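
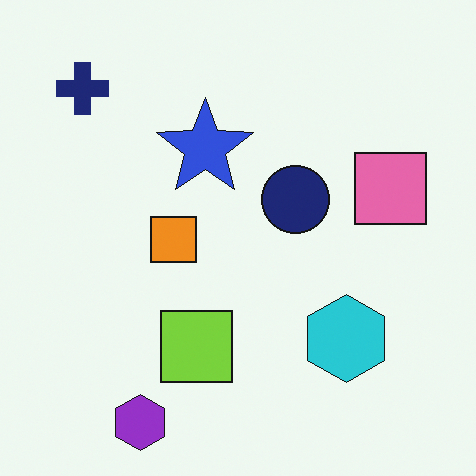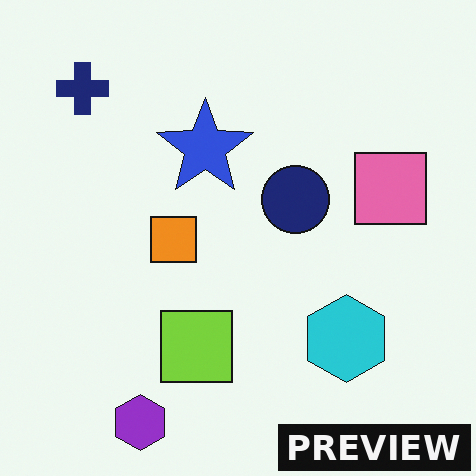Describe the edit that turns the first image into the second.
Watermarked with the text "PREVIEW" in the lower-right corner.

A dark label reading "PREVIEW" appears in the lower-right corner.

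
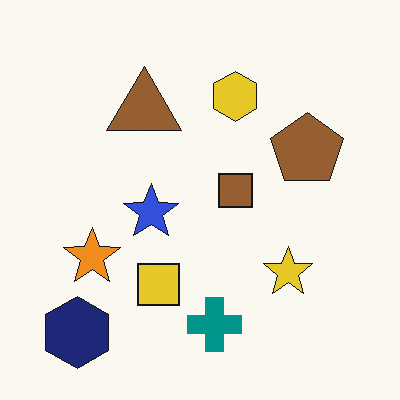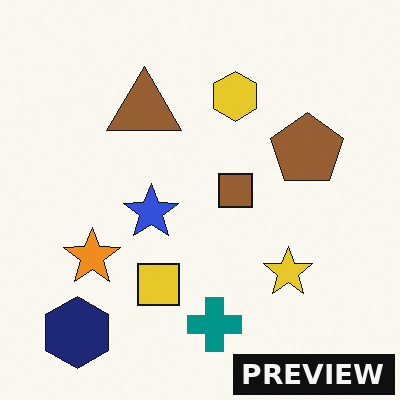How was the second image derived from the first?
The transformation is: watermarked with the text "PREVIEW" in the lower-right corner.

A dark label reading "PREVIEW" appears in the lower-right corner.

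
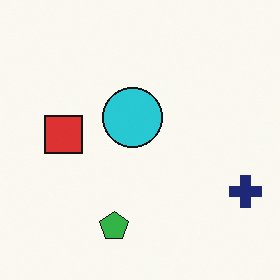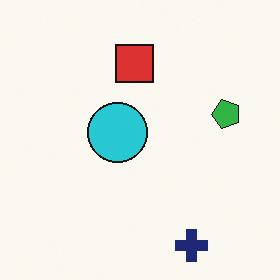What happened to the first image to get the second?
The transformation is: transposed (reflected across the top-left ↔ bottom-right diagonal).

Shapes have swapped their row and column positions — what was in the top-right is now in the bottom-left — a diagonal reflection.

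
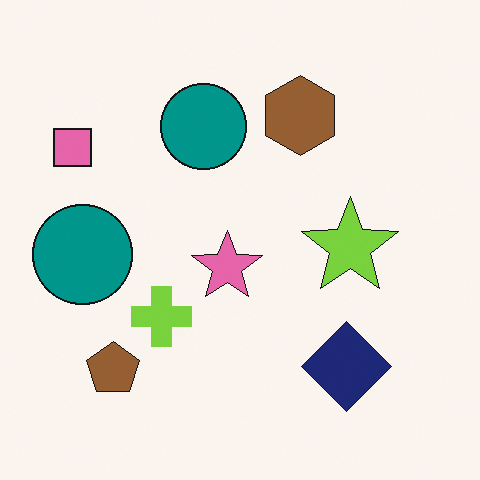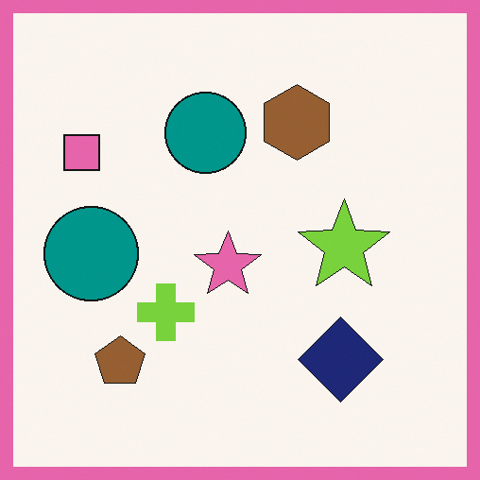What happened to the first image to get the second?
It was framed with a pink border.

A solid pink frame runs around the edge of the second image, with the content slightly shrunk inside it.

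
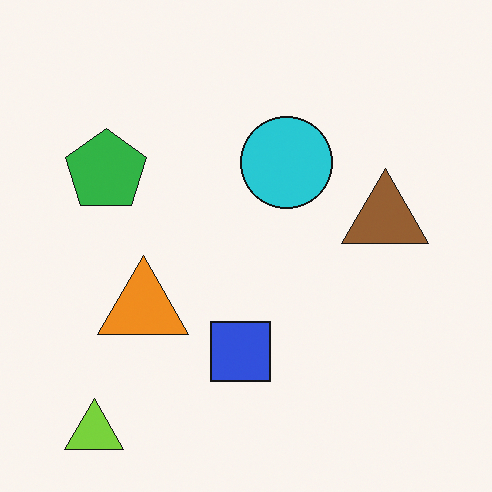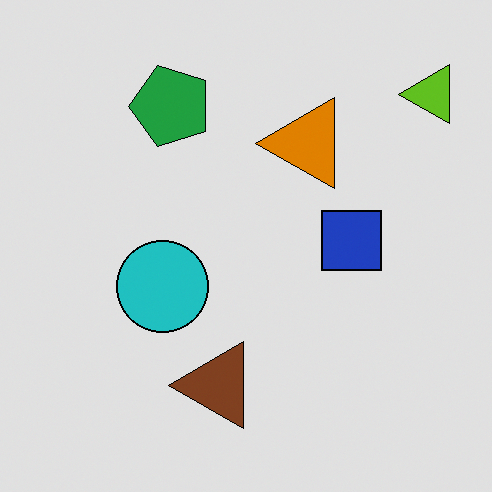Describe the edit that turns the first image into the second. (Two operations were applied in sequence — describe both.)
This is the original image posterized to a reduced palette, then transposed (reflected across the top-left ↔ bottom-right diagonal).

Each flat color has snapped to a coarser quantized level — most visibly, the near-white background has dropped to a flat grey. Shapes have swapped their row and column positions — what was in the top-right is now in the bottom-left — a diagonal reflection.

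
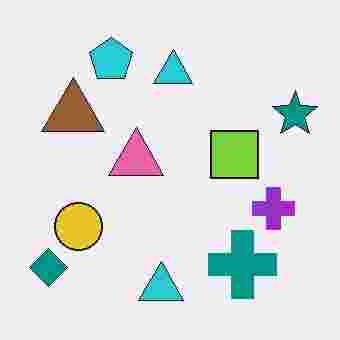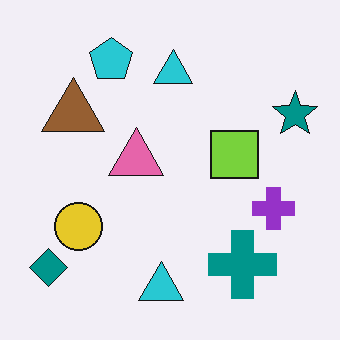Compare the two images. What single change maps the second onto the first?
Heavily JPEG-compressed with obvious blocking artifacts.

Blocky 8×8 compression artifacts appear around shape edges and the flat background shows ringing — characteristic JPEG degradation.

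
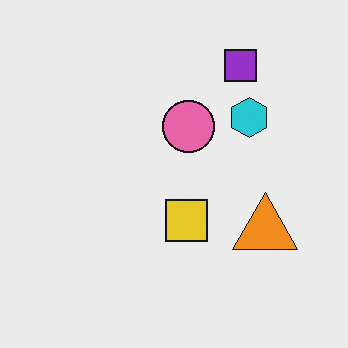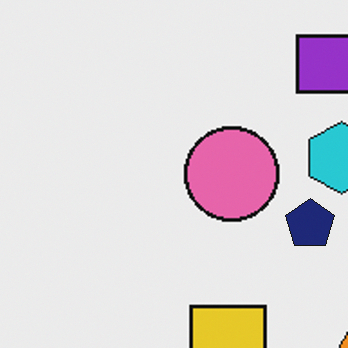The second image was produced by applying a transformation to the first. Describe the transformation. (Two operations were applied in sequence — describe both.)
The second image is the first cropped tightly and scaled back up, then overlaid with an additional navy pentagon.

The visible shapes are larger and the field of view is narrower; shapes near the original edges may be partly or wholly outside the frame — a crop-and-rescale. A navy pentagon appears in the second image that is absent from the first.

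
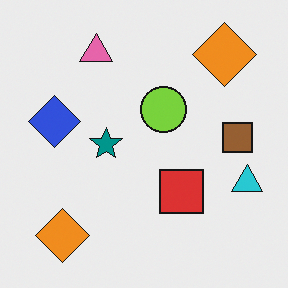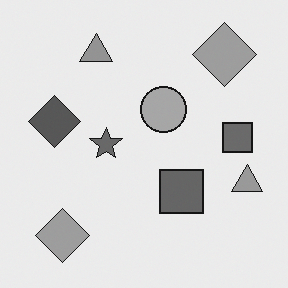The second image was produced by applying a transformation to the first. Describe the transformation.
This is the original image converted to grayscale.

All color is removed — every shape is now a shade of grey.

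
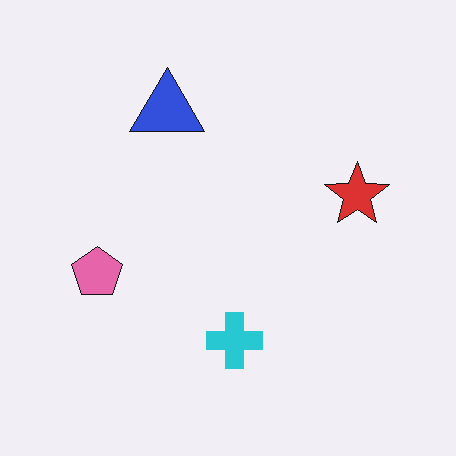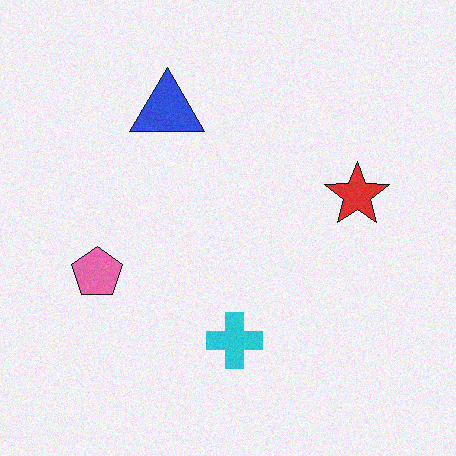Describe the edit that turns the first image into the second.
The second image is the first degraded with a light layer of grain.

Random speckle covers the whole image, including the flat background.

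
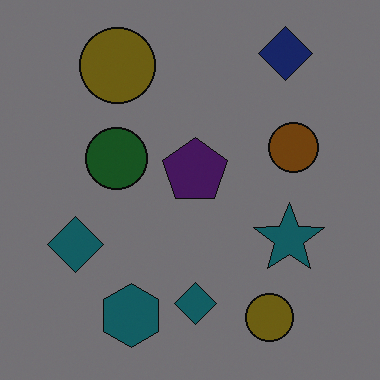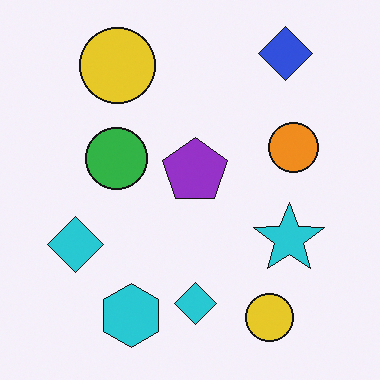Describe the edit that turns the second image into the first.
The transformation is: darkened a lot.

Every pixel — background and shapes alike — is uniformly darkened.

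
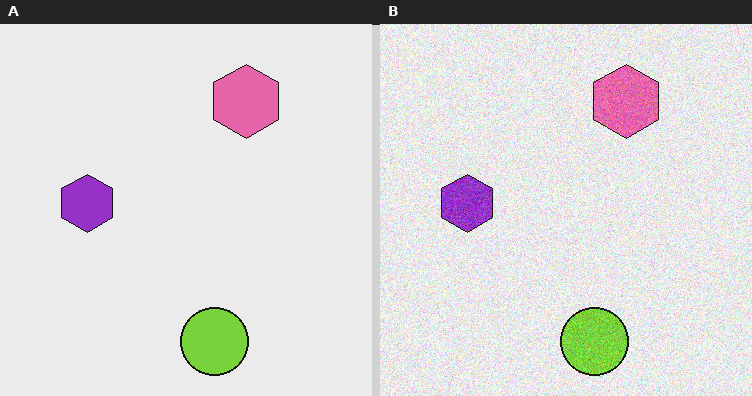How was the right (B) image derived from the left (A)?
The image was degraded with visible gaussian noise.

Random speckle covers the whole image, including the flat background.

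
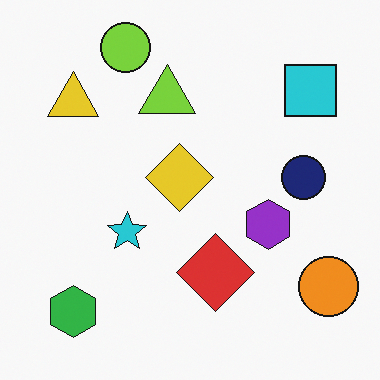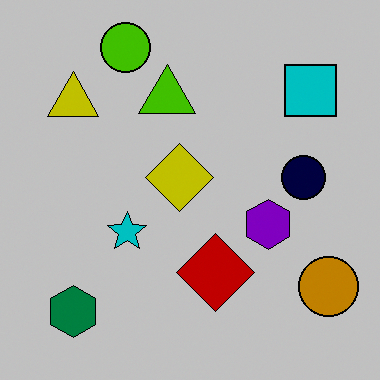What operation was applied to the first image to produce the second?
The second image is the first heavily posterized to just a handful of flat colors.

Each flat color has snapped to a coarser quantized level — most visibly, the near-white background has dropped to a flat grey.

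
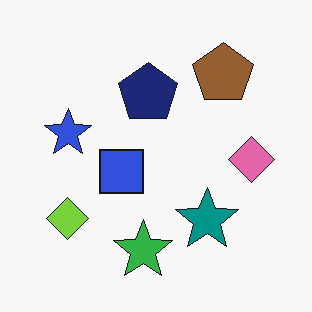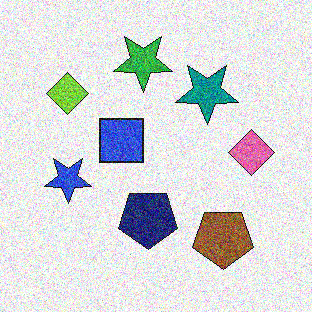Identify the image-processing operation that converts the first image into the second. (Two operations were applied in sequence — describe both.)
This is the original image degraded with strong gaussian noise, then flipped vertically (top ↔ bottom).

Random speckle covers the whole image, including the flat background. The green star is in the bottom of the first image and the top of the second — shapes on opposite sides of the horizontal midline have swapped in a mirror flip.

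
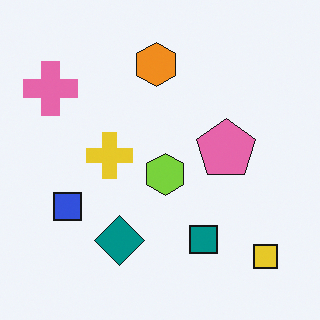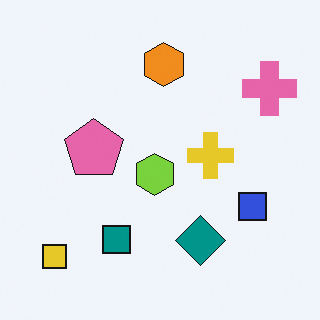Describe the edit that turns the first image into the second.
The transformation is: flipped horizontally (left ↔ right).

The pink cross is in the top-left of the first image and the top-right of the second — shapes on opposite sides of the vertical midline have swapped in a mirror flip.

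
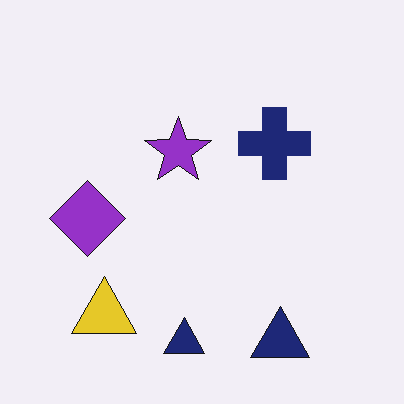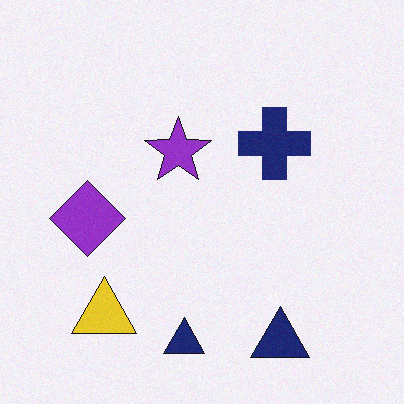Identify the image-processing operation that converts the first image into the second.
The second image is the first degraded with a light layer of grain.

Random speckle covers the whole image, including the flat background.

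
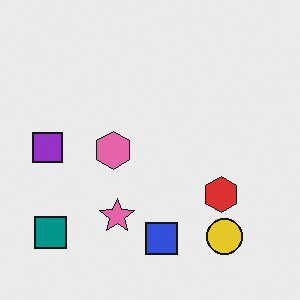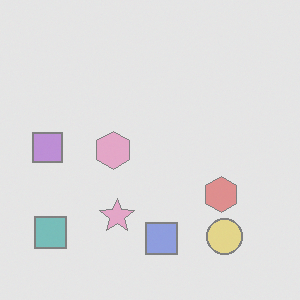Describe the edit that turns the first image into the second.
The second image is the first washed out (contrast reduced).

Tones are pushed toward mid-grey across the whole image — a global contrast change.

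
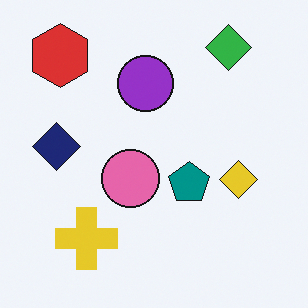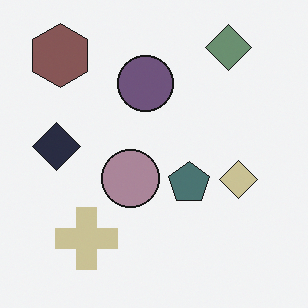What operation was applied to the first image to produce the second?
The transformation is: heavily desaturated.

All colors are more muted and greyish — a global saturation change.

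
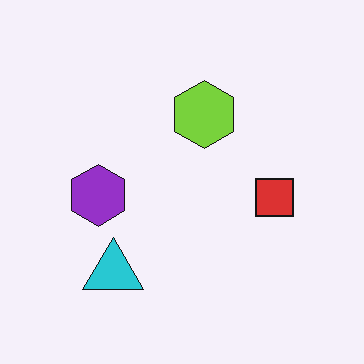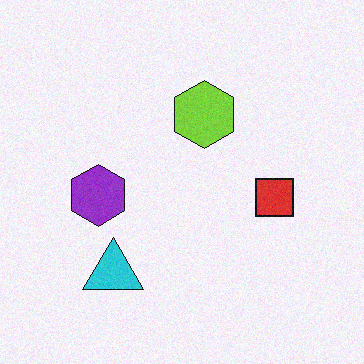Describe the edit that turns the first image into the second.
The image was degraded with light additive noise.

Random speckle covers the whole image, including the flat background.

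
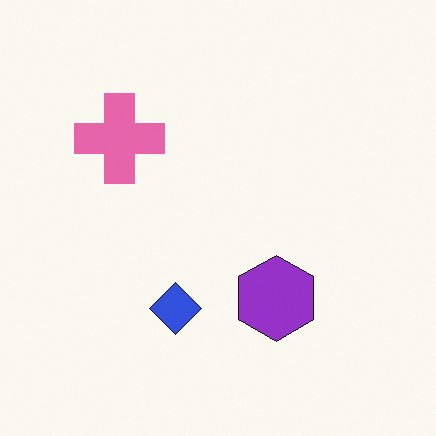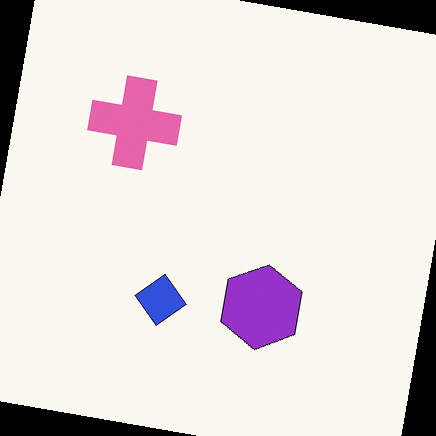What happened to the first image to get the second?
Rotated clockwise by a small amount.

Every shape is tilted by the same angle and the image corners show triangular fill wedges — a whole-image rotation by a non-right angle.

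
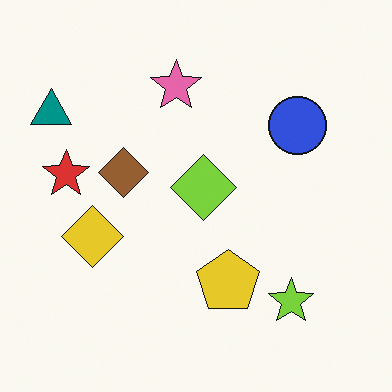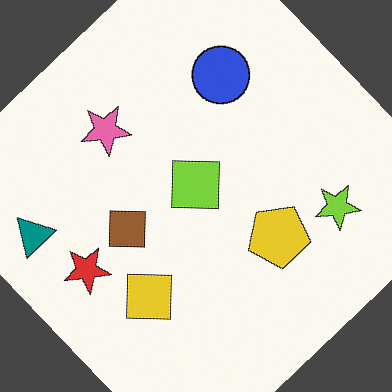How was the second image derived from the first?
It was rotated counter-clockwise by a large amount — several tens of degrees.

Every shape is tilted by the same angle and the image corners show triangular fill wedges — a whole-image rotation by a non-right angle.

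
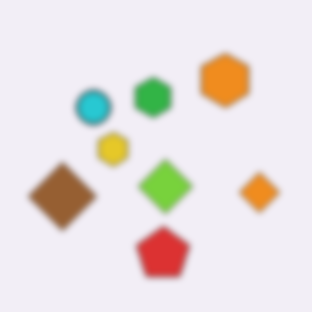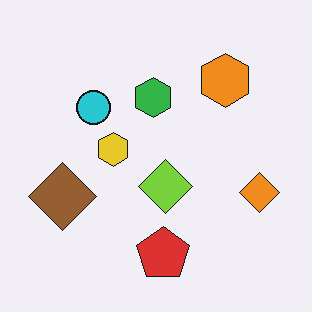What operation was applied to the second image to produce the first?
It was moderately blurred.

Shape edges and outlines are uniformly softened across the whole image.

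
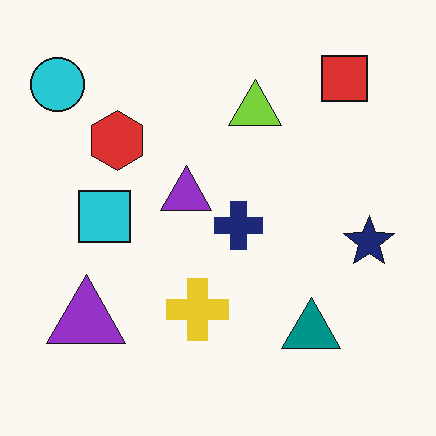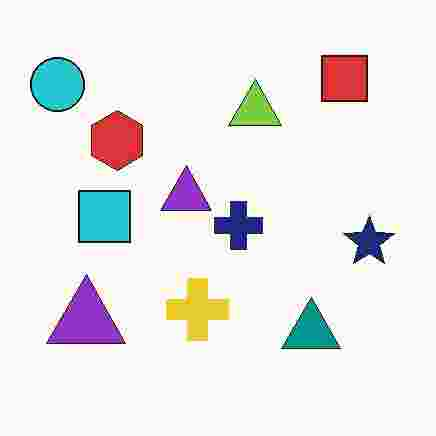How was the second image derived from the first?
The second image is the first degraded with heavy JPEG compression.

Blocky 8×8 compression artifacts appear around shape edges and the flat background shows ringing — characteristic JPEG degradation.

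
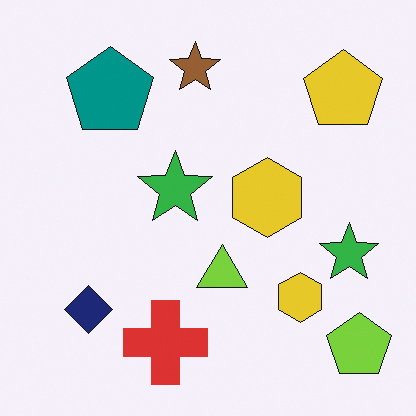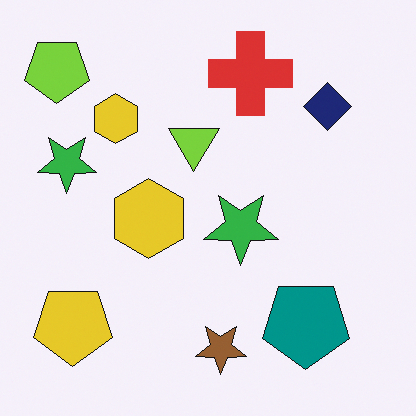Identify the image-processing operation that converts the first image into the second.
This is the original image rotated 180°.

The lime pentagon sits in the bottom-right of the first image and the top-left of the second — consistent with a whole-image 180° rotation.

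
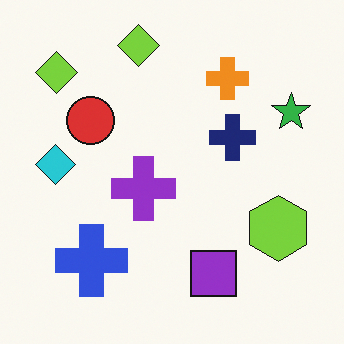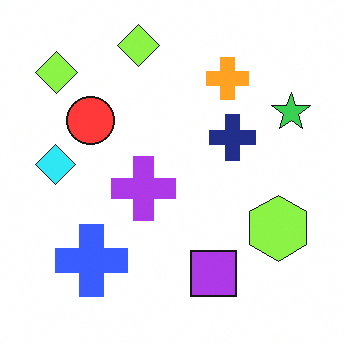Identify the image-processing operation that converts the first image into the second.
Slightly brightened.

Every pixel — background and shapes alike — is uniformly brightened.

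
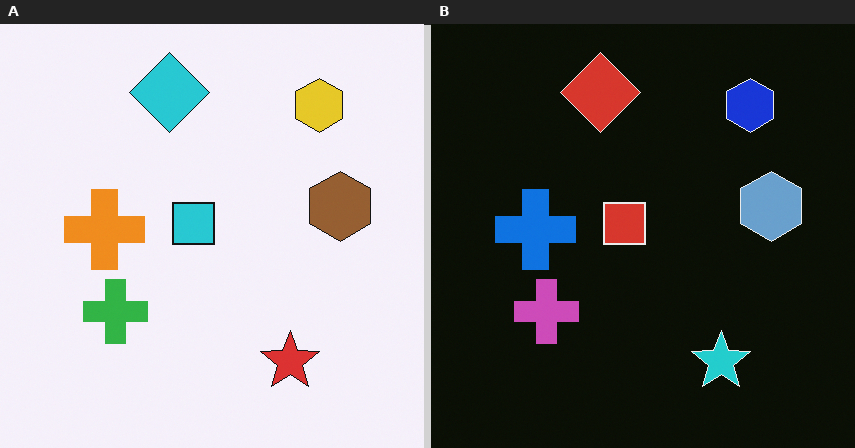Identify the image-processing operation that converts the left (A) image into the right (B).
It was color-inverted (negative).

The light background has become dark and every shape's color is its complement — a photographic negative.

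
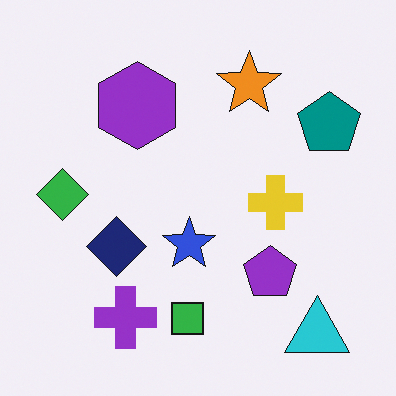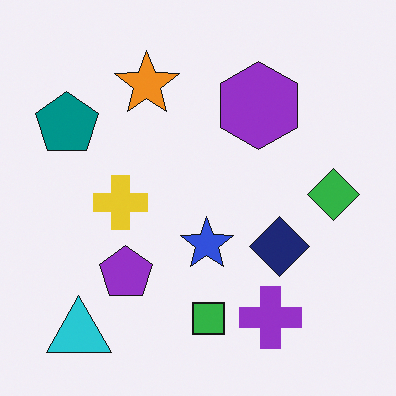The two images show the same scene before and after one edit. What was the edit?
The transformation is: flipped horizontally (left ↔ right).

The green diamond is in the left of the first image and the right of the second — shapes on opposite sides of the vertical midline have swapped in a mirror flip.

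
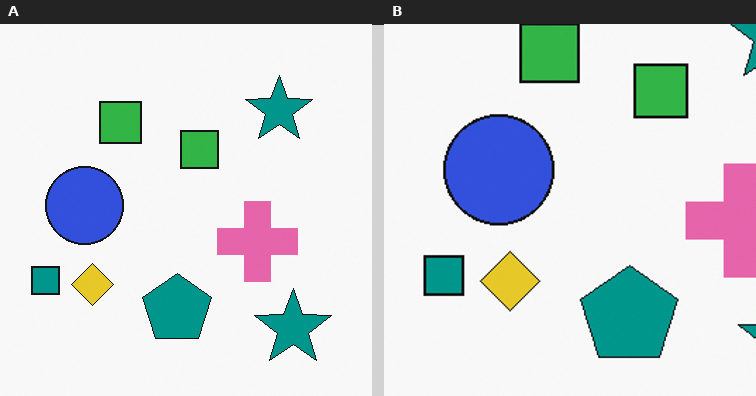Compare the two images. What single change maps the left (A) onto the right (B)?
Cropped to a modestly smaller region and rescaled.

The visible shapes are larger and the field of view is narrower; shapes near the original edges may be partly or wholly outside the frame — a crop-and-rescale.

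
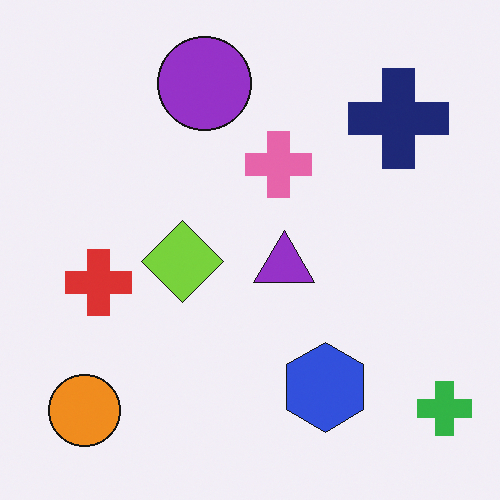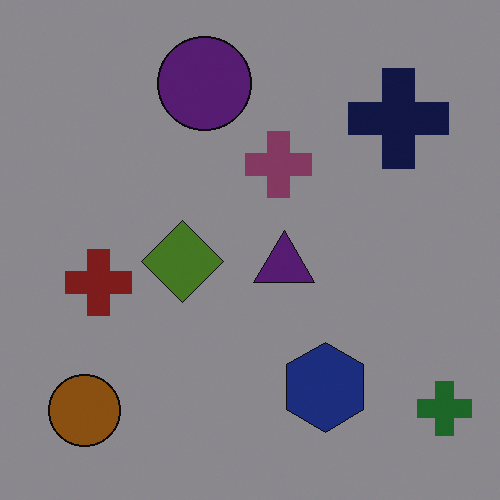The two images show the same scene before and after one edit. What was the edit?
This is the original image substantially darkened.

Every pixel — background and shapes alike — is uniformly darkened.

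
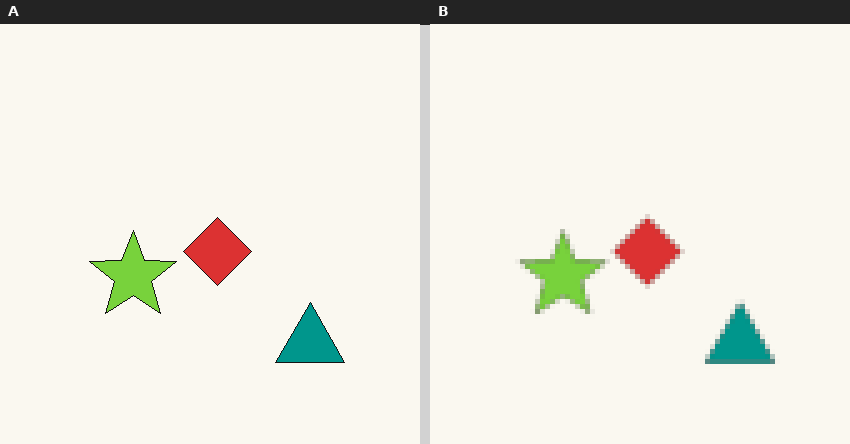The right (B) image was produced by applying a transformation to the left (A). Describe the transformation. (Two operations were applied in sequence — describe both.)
This is the original image given a subtle gaussian blur, then mildly pixelated.

Shape edges and outlines are uniformly softened across the whole image. Shapes are reduced to large square blocks; fine edges and outlines are lost — a downscale-then-upscale (mosaic) effect.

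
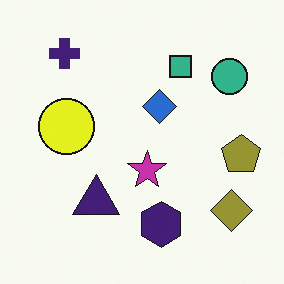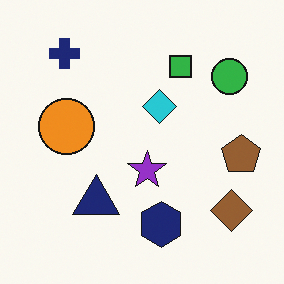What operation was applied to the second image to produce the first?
This is the original image hue-shifted by a small amount.

Every shape's color has rotated by the same amount around the hue wheel — a uniform hue shift.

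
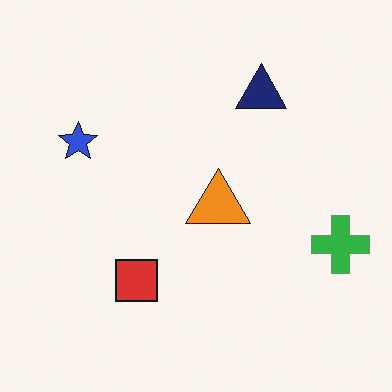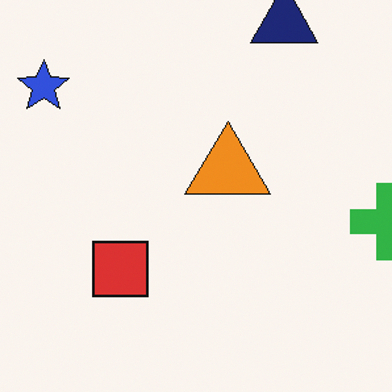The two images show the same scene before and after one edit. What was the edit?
The image was cropped slightly and scaled back up.

The visible shapes are larger and the field of view is narrower; shapes near the original edges may be partly or wholly outside the frame — a crop-and-rescale.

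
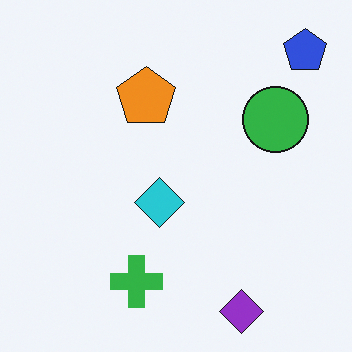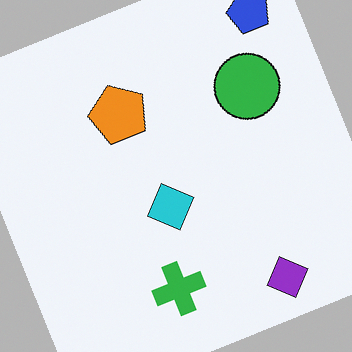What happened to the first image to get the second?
It was rotated counter-clockwise by a moderate amount.

Every shape is tilted by the same angle and the image corners show triangular fill wedges — a whole-image rotation by a non-right angle.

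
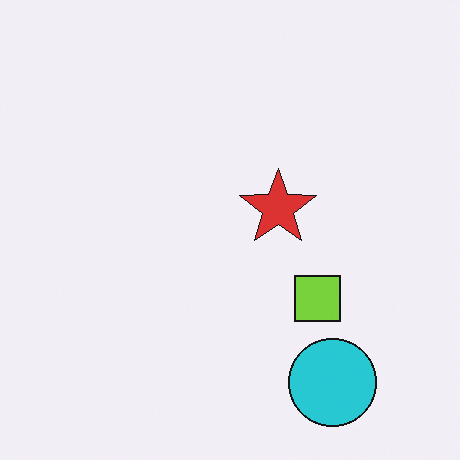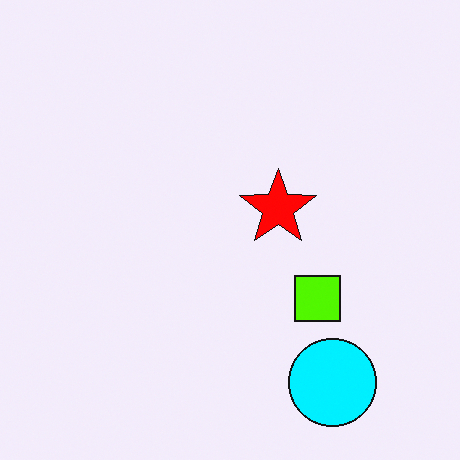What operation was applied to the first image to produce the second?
This is the original image heavily oversaturated.

All colors are more vivid — a global saturation change.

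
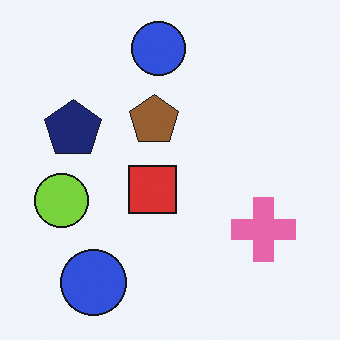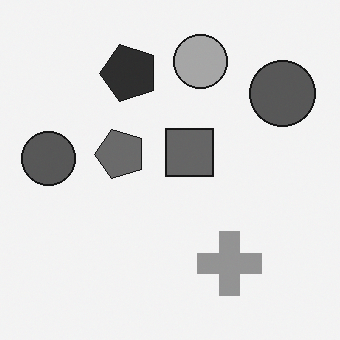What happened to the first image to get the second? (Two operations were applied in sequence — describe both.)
The transformation is: transposed (reflected across the top-left ↔ bottom-right diagonal), then converted to grayscale.

Shapes have swapped their row and column positions — what was in the top-right is now in the bottom-left — a diagonal reflection. All color is removed — every shape is now a shade of grey.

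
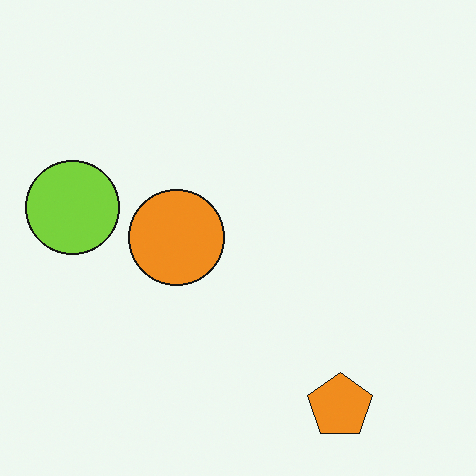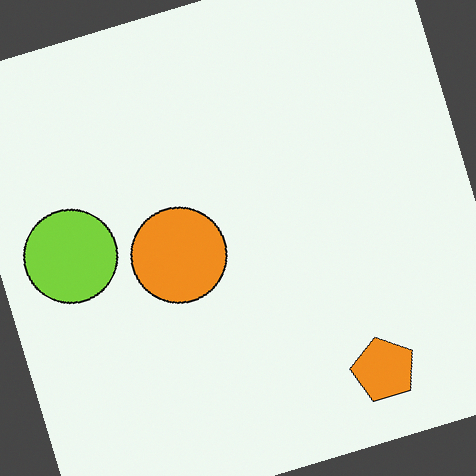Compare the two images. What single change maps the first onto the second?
The transformation is: rotated counter-clockwise by a moderate amount.

Every shape is tilted by the same angle and the image corners show triangular fill wedges — a whole-image rotation by a non-right angle.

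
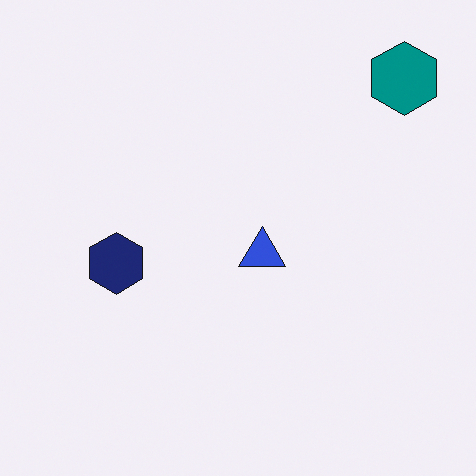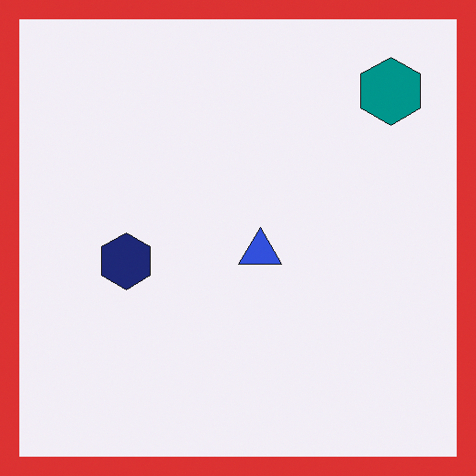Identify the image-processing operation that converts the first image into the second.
This is the original image framed with a red border.

A solid red frame runs around the edge of the second image, with the content slightly shrunk inside it.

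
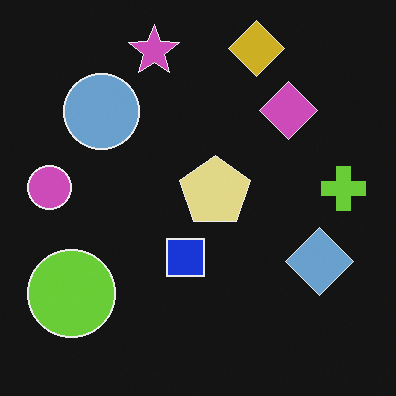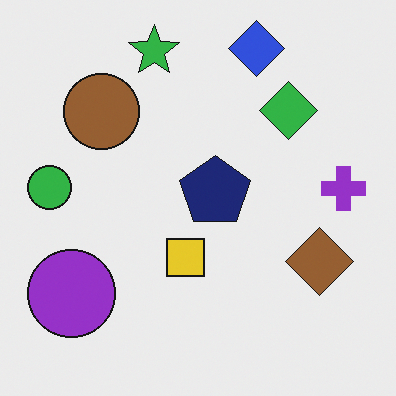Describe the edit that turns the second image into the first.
The first image is the second color-inverted (negative).

The light background has become dark and every shape's color is its complement — a photographic negative.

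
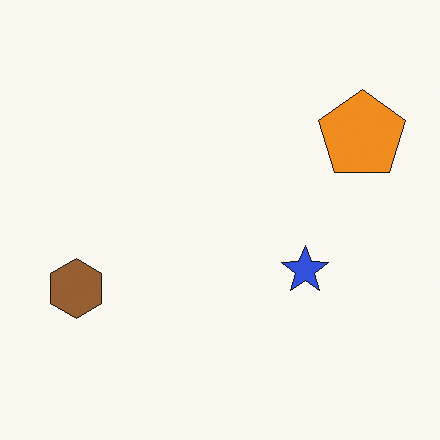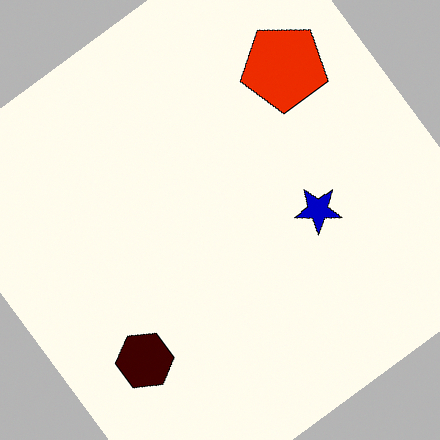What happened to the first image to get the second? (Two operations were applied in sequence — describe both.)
The second image is the first boosted in contrast, then rotated counter-clockwise by a large amount — several tens of degrees.

Tones are pushed away from mid-grey across the whole image — a global contrast change. Every shape is tilted by the same angle and the image corners show triangular fill wedges — a whole-image rotation by a non-right angle.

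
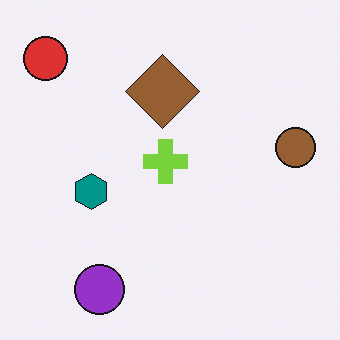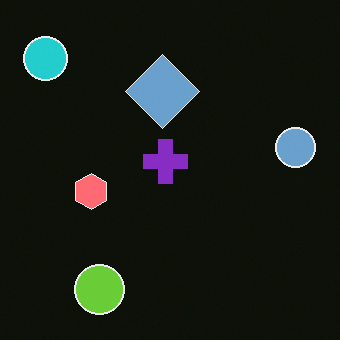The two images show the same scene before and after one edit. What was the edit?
The image was color-inverted (negative).

The light background has become dark and every shape's color is its complement — a photographic negative.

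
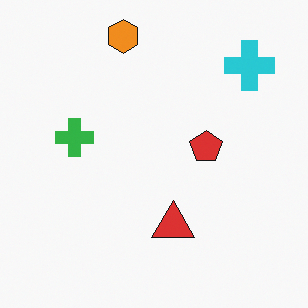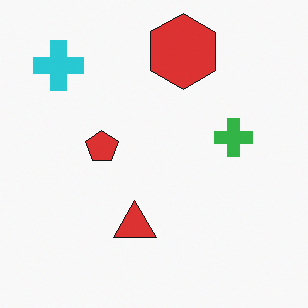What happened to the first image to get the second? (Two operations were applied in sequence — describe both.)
This is the original image flipped horizontally (left ↔ right), then overlaid with an additional red hexagon.

The cyan cross is in the top-right of the first image and the top-left of the second — shapes on opposite sides of the vertical midline have swapped in a mirror flip. A red hexagon appears in the second image that is absent from the first.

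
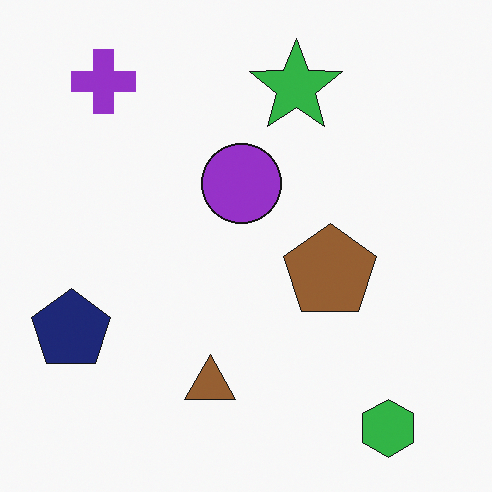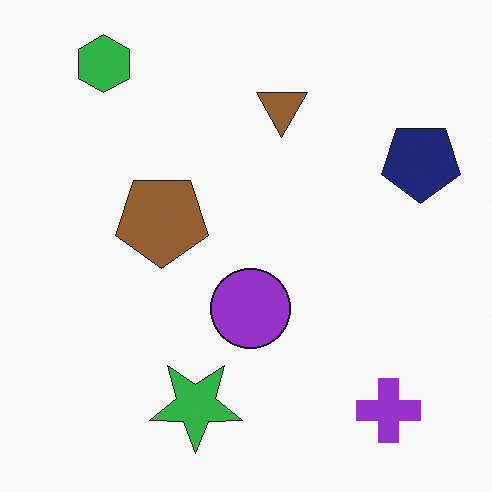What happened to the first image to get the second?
It was rotated 180°.

The green hexagon sits in the bottom-right of the first image and the top-left of the second — consistent with a whole-image 180° rotation.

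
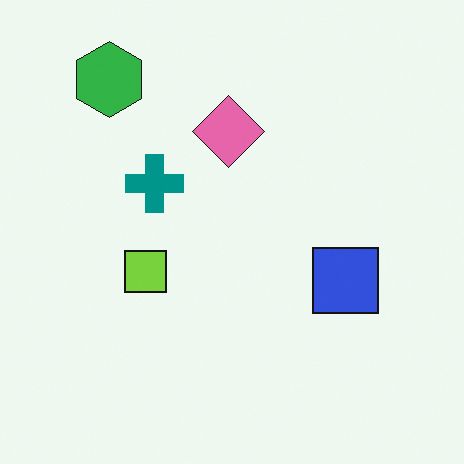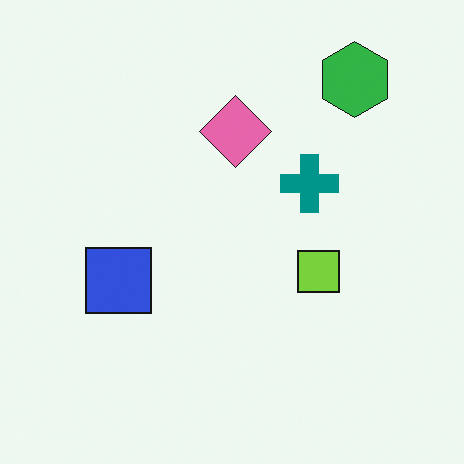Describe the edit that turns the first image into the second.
The second image is the first flipped horizontally (left ↔ right).

The green hexagon is in the top-left of the first image and the top-right of the second — shapes on opposite sides of the vertical midline have swapped in a mirror flip.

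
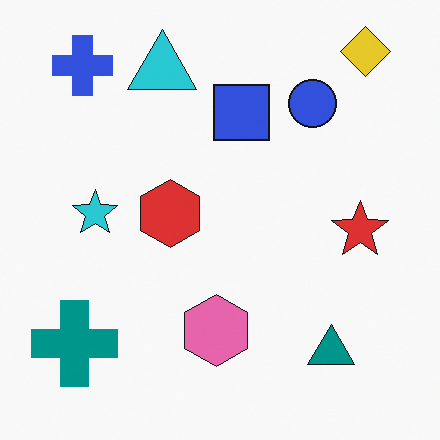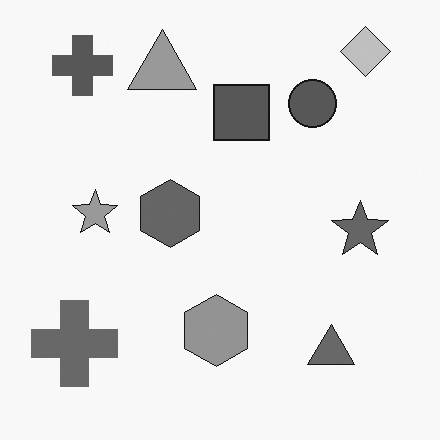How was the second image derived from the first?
Converted to grayscale.

All color is removed — every shape is now a shade of grey.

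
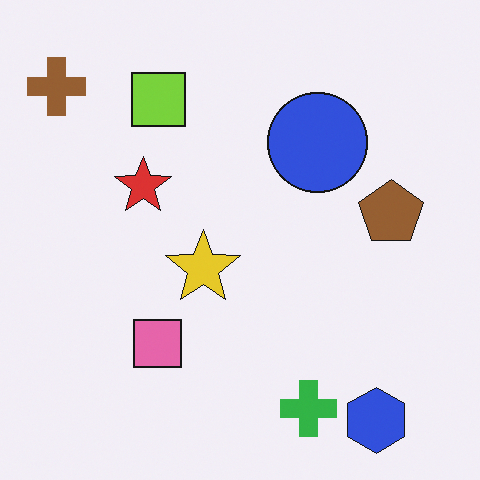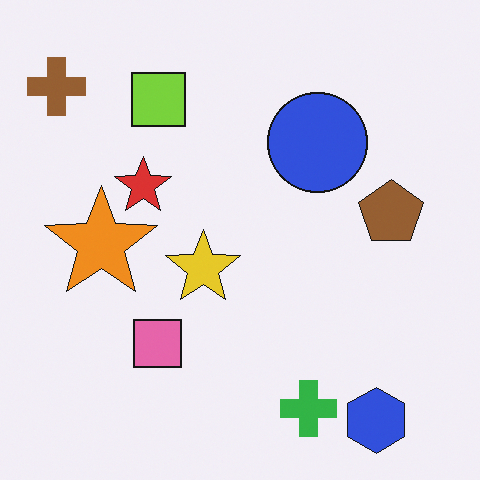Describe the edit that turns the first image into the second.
The image was overlaid with an additional orange star.

An orange star appears in the second image that is absent from the first.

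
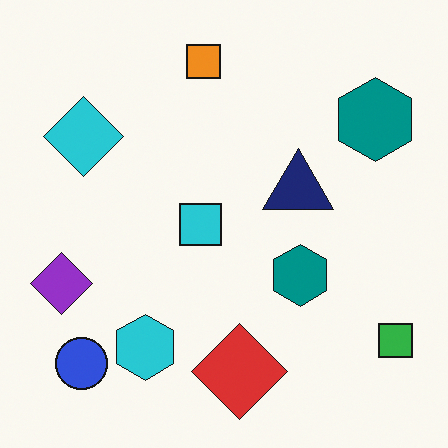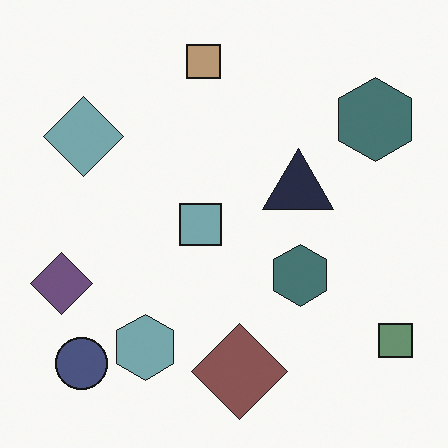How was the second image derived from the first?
Heavily desaturated.

All colors are more muted and greyish — a global saturation change.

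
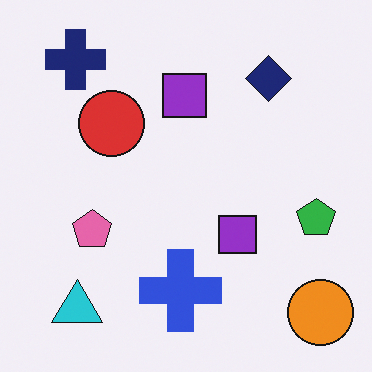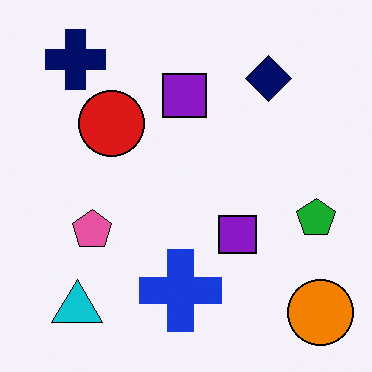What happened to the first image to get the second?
Given slightly increased contrast.

Tones are pushed away from mid-grey across the whole image — a global contrast change.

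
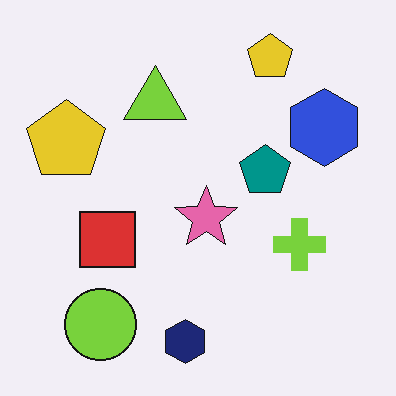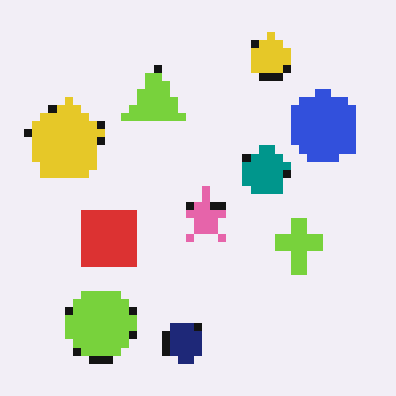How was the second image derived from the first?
It was moderately pixelated.

Shapes are reduced to large square blocks; fine edges and outlines are lost — a downscale-then-upscale (mosaic) effect.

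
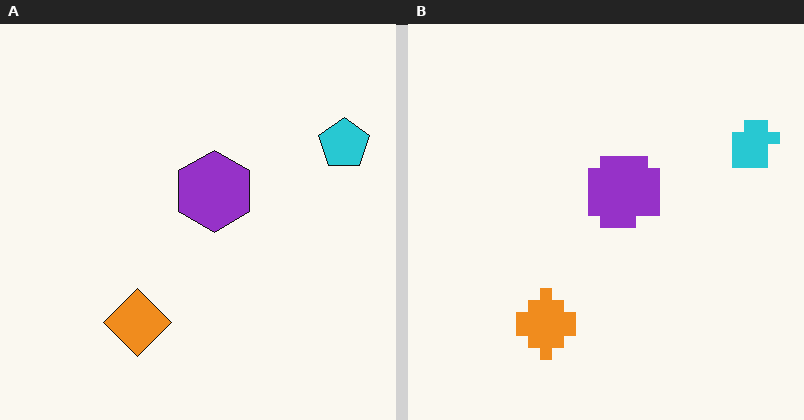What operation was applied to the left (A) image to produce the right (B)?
This is the original image heavily pixelated into large blocks.

Shapes are reduced to large square blocks; fine edges and outlines are lost — a downscale-then-upscale (mosaic) effect.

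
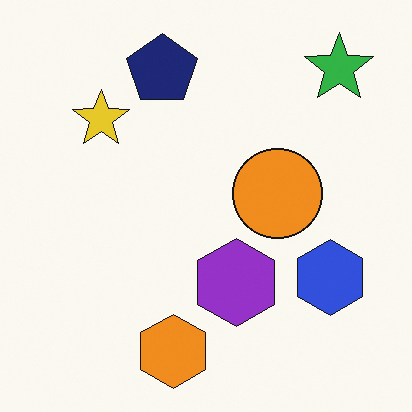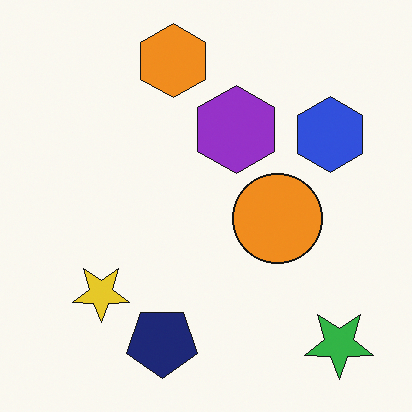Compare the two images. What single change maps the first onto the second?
Flipped vertically (top ↔ bottom).

The orange hexagon is in the bottom of the first image and the top of the second — shapes on opposite sides of the horizontal midline have swapped in a mirror flip.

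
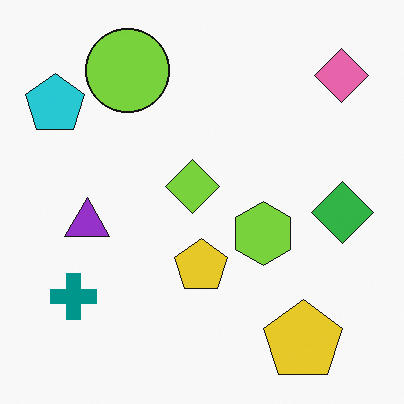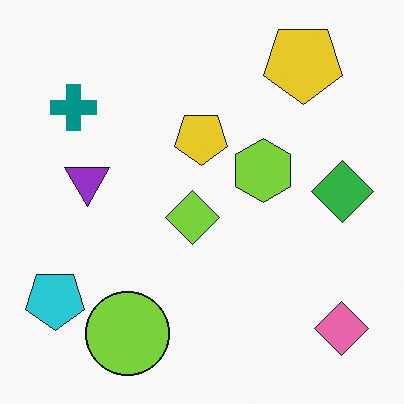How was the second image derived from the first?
Flipped vertically (top ↔ bottom).

The lime circle is in the top-left of the first image and the bottom-left of the second — shapes on opposite sides of the horizontal midline have swapped in a mirror flip.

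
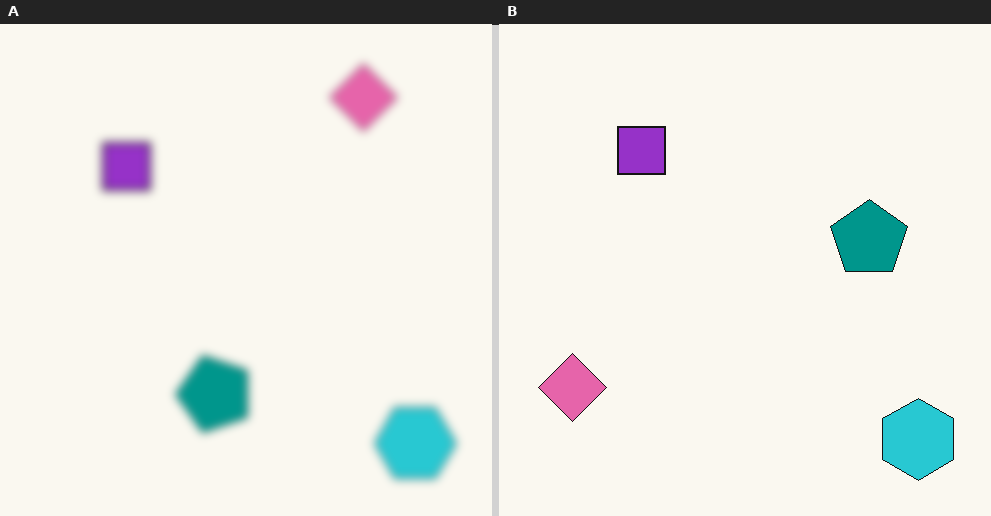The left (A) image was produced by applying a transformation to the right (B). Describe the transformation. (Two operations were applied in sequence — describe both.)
The transformation is: moderately blurred, then transposed (reflected across the top-left ↔ bottom-right diagonal).

Shape edges and outlines are uniformly softened across the whole image. Shapes have swapped their row and column positions — what was in the top-right is now in the bottom-left — a diagonal reflection.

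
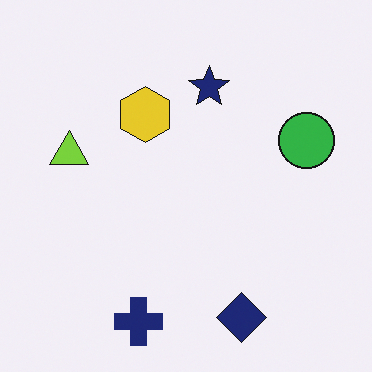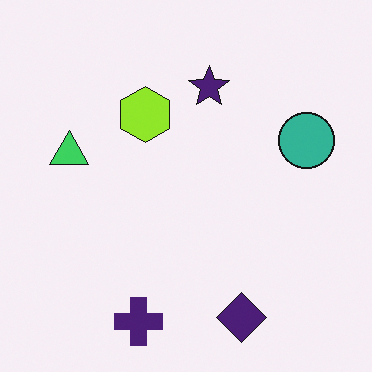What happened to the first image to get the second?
The second image is the first hue-shifted by a small amount.

Every shape's color has rotated by the same amount around the hue wheel — a uniform hue shift.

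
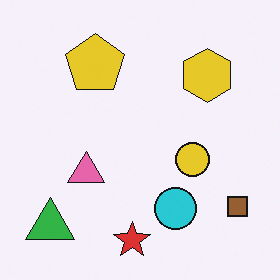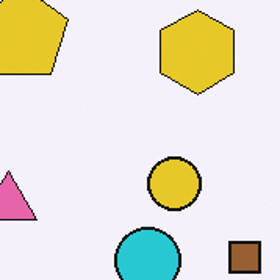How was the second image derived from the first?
The transformation is: cropped to a modestly smaller region and rescaled.

The visible shapes are larger and the field of view is narrower; shapes near the original edges may be partly or wholly outside the frame — a crop-and-rescale.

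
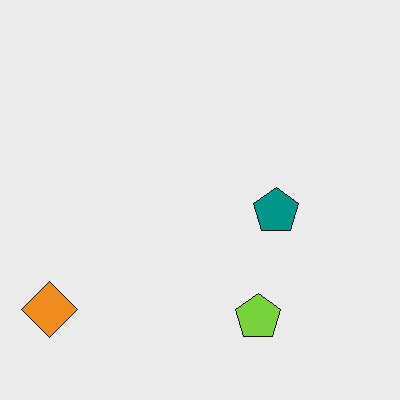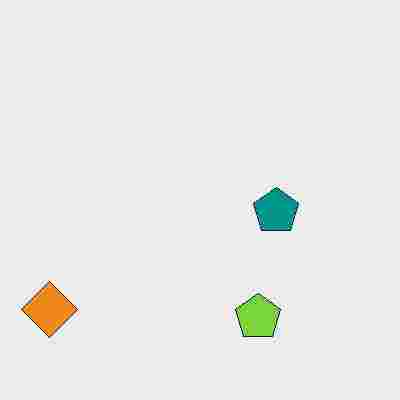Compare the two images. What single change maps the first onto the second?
Heavily JPEG-compressed with obvious blocking artifacts.

Blocky 8×8 compression artifacts appear around shape edges and the flat background shows ringing — characteristic JPEG degradation.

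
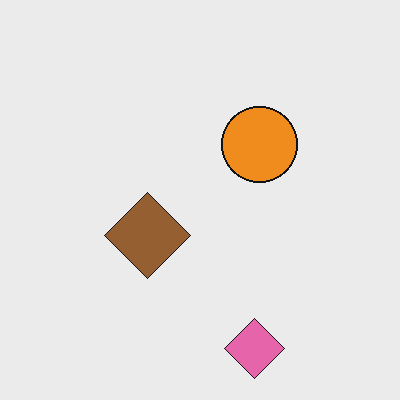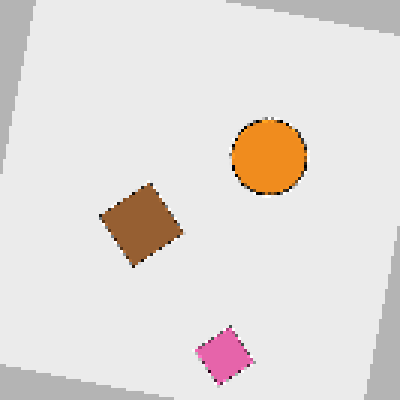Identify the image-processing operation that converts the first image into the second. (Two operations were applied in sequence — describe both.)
Rotated clockwise by a few degrees, then mildly pixelated.

Every shape is tilted by the same angle and the image corners show triangular fill wedges — a whole-image rotation by a non-right angle. Shapes are reduced to large square blocks; fine edges and outlines are lost — a downscale-then-upscale (mosaic) effect.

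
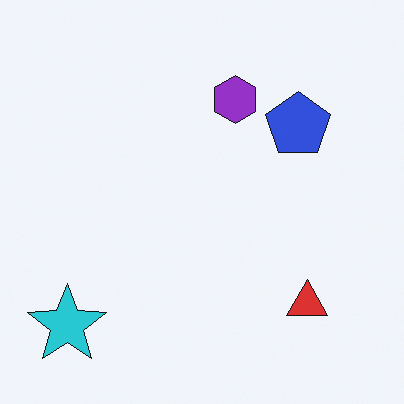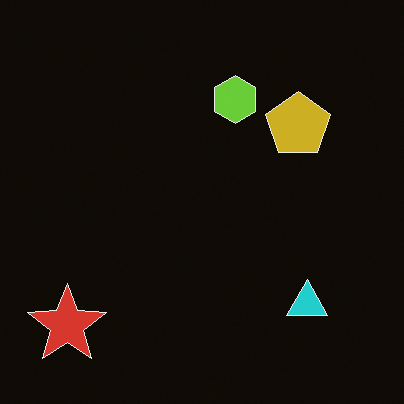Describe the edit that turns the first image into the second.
It was color-inverted (negative).

The light background has become dark and every shape's color is its complement — a photographic negative.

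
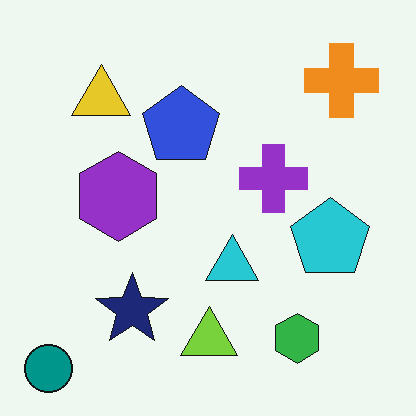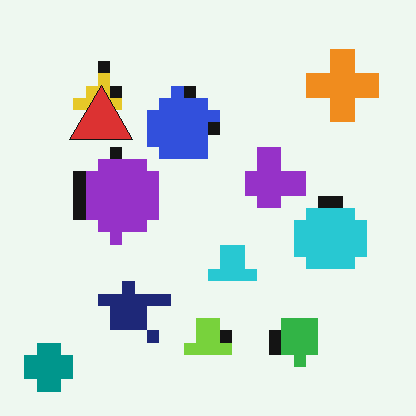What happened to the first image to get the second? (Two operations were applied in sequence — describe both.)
The second image is the first heavily pixelated into large blocks, then overlaid with an additional red triangle.

Shapes are reduced to large square blocks; fine edges and outlines are lost — a downscale-then-upscale (mosaic) effect. A red triangle appears in the second image that is absent from the first.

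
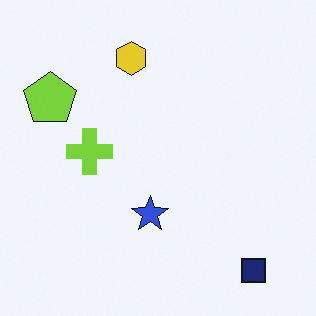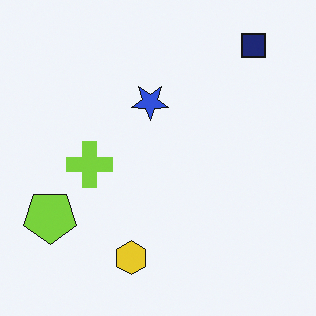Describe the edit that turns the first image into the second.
This is the original image flipped vertically (top ↔ bottom).

The navy square is in the bottom-right of the first image and the top-right of the second — shapes on opposite sides of the horizontal midline have swapped in a mirror flip.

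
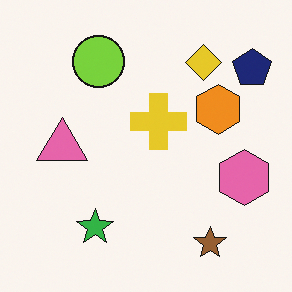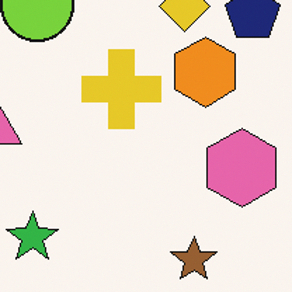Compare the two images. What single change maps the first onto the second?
Cropped slightly and scaled back up.

The visible shapes are larger and the field of view is narrower; shapes near the original edges may be partly or wholly outside the frame — a crop-and-rescale.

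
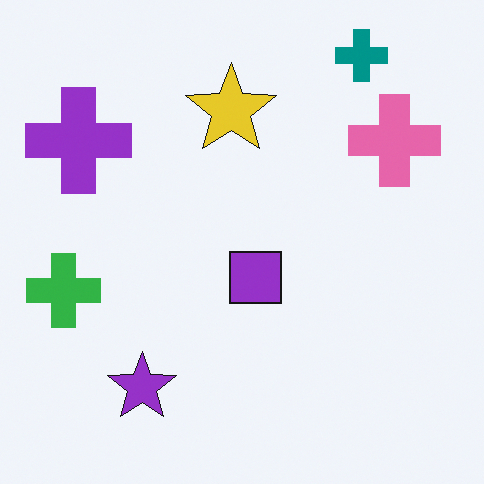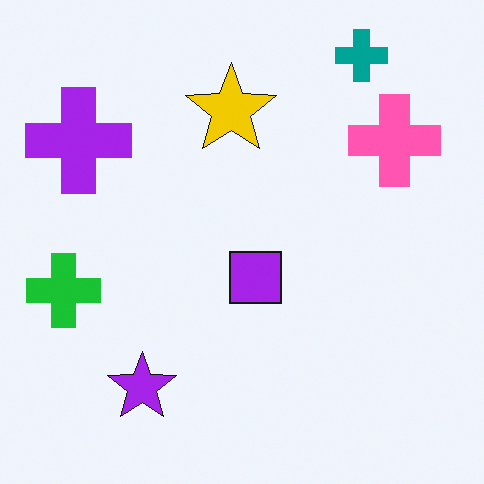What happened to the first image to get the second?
The image was slightly oversaturated.

All colors are more vivid — a global saturation change.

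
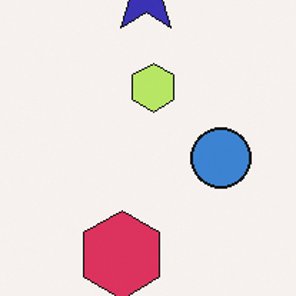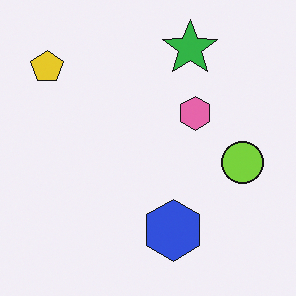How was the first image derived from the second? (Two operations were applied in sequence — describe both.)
This is the original image hue-shifted noticeably, then cropped slightly and scaled back up.

Every shape's color has rotated by the same amount around the hue wheel — a uniform hue shift. The visible shapes are larger and the field of view is narrower; shapes near the original edges may be partly or wholly outside the frame — a crop-and-rescale.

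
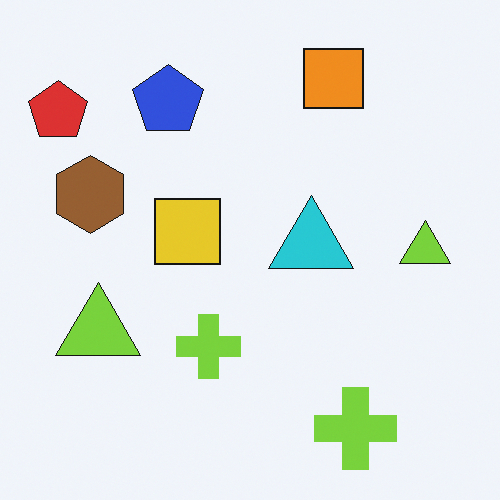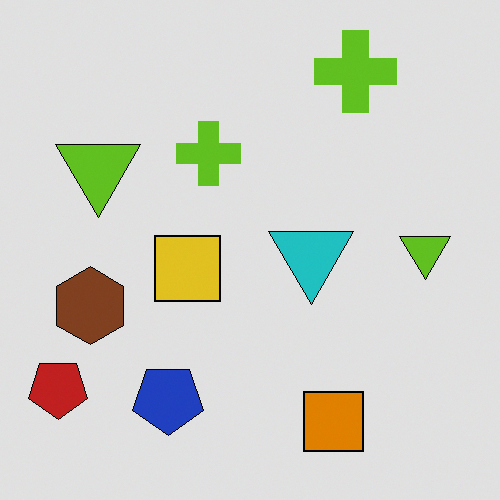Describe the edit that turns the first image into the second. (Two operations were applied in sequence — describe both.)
The second image is the first posterized to a reduced palette, then flipped vertically (top ↔ bottom).

Each flat color has snapped to a coarser quantized level — most visibly, the near-white background has dropped to a flat grey. The orange square is in the top of the first image and the bottom of the second — shapes on opposite sides of the horizontal midline have swapped in a mirror flip.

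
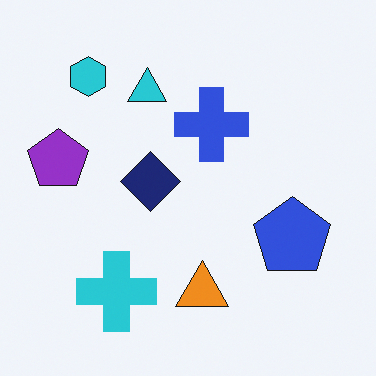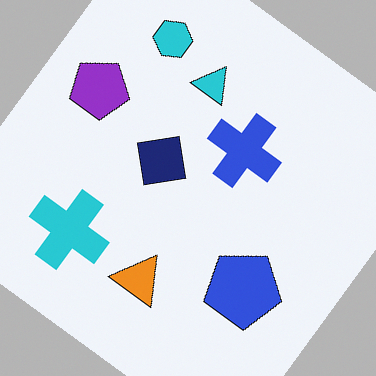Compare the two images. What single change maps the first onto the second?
The image was rotated clockwise by a large amount — several tens of degrees.

Every shape is tilted by the same angle and the image corners show triangular fill wedges — a whole-image rotation by a non-right angle.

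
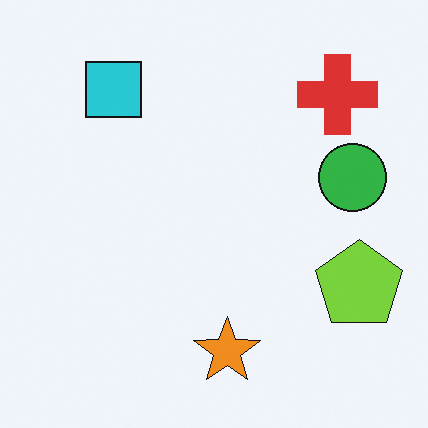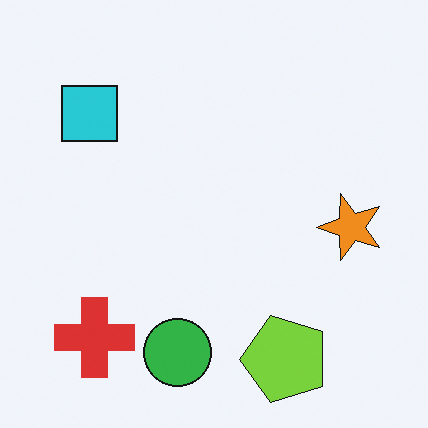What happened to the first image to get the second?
The second image is the first transposed (reflected across the top-left ↔ bottom-right diagonal).

Shapes have swapped their row and column positions — what was in the top-right is now in the bottom-left — a diagonal reflection.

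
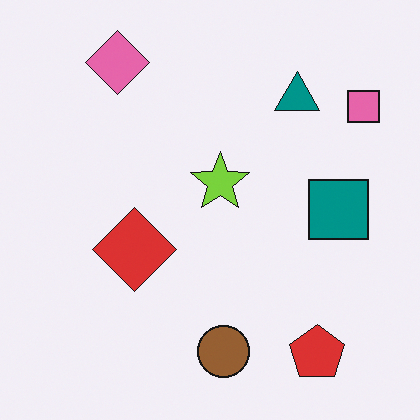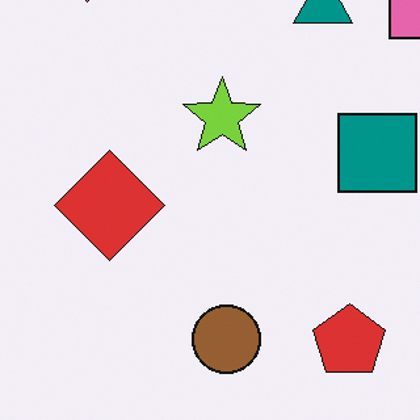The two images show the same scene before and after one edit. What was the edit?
The image was cropped slightly and scaled back up.

The visible shapes are larger and the field of view is narrower; shapes near the original edges may be partly or wholly outside the frame — a crop-and-rescale.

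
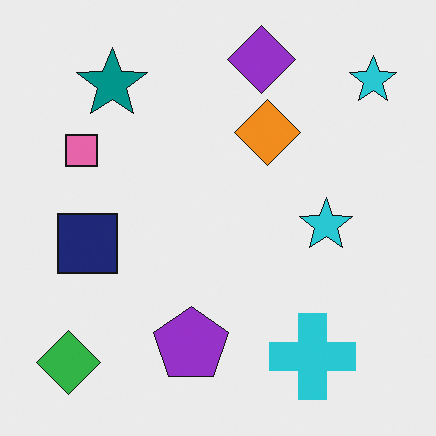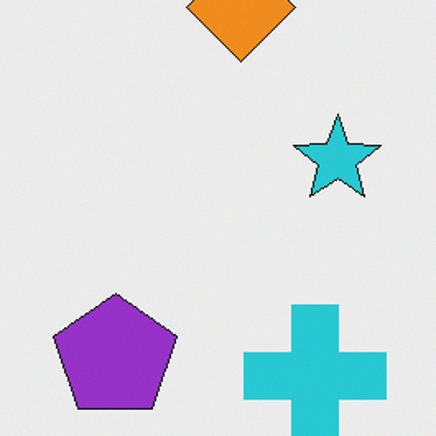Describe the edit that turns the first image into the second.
The second image is the first cropped to a noticeably smaller region and rescaled.

The visible shapes are larger and the field of view is narrower; shapes near the original edges may be partly or wholly outside the frame — a crop-and-rescale.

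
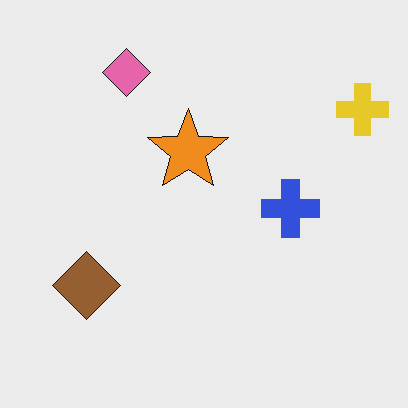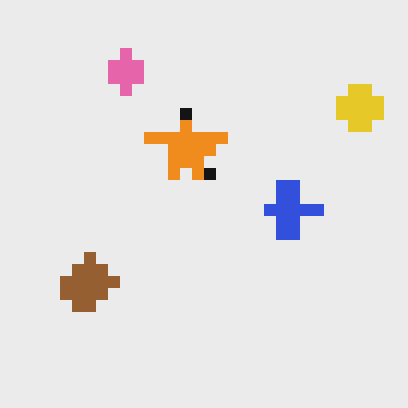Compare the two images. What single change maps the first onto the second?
The second image is the first heavily pixelated into large blocks.

Shapes are reduced to large square blocks; fine edges and outlines are lost — a downscale-then-upscale (mosaic) effect.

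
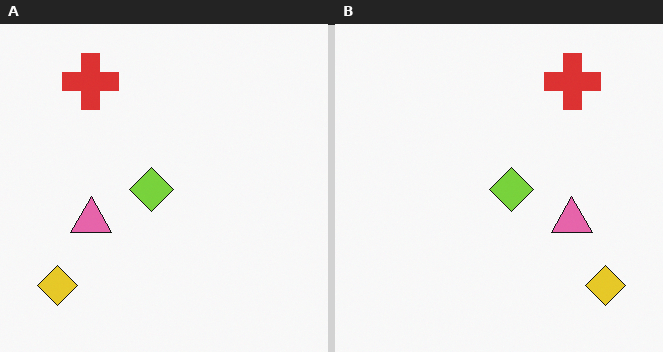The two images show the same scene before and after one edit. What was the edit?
It was flipped horizontally (left ↔ right).

The yellow diamond is in the bottom-left of the left (A) image and the bottom-right of the right (B) — shapes on opposite sides of the vertical midline have swapped in a mirror flip.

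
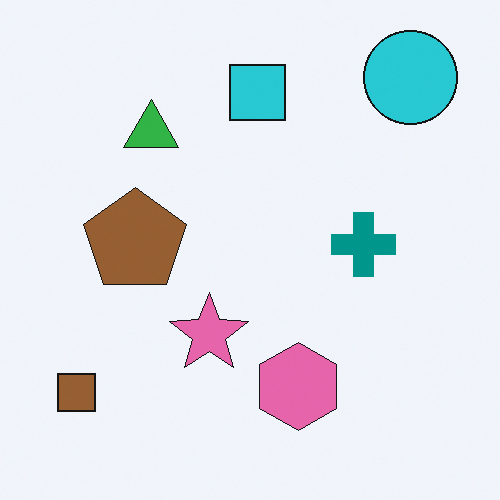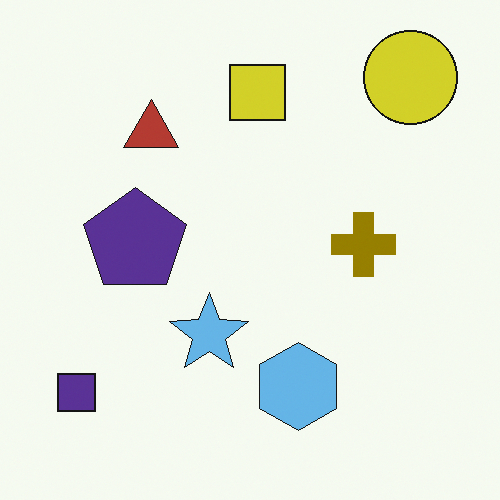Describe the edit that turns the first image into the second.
The transformation is: hue-shifted by a large amount.

Every shape's color has rotated by the same amount around the hue wheel — a uniform hue shift.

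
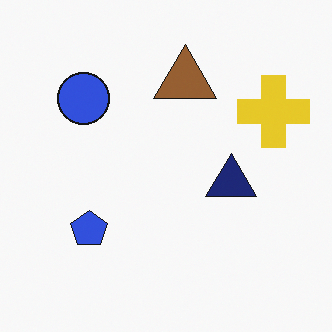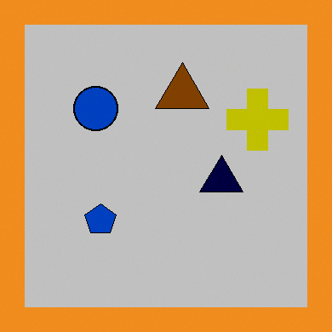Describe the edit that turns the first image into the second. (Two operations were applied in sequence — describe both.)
The second image is the first aggressively posterized, then framed with a orange border.

Each flat color has snapped to a coarser quantized level — most visibly, the near-white background has dropped to a flat grey. A solid orange frame runs around the edge of the second image, with the content slightly shrunk inside it.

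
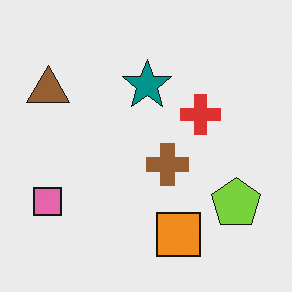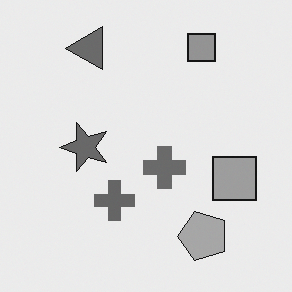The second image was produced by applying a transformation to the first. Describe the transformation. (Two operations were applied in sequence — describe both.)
The image was transposed (reflected across the top-left ↔ bottom-right diagonal), then converted to grayscale.

Shapes have swapped their row and column positions — what was in the top-right is now in the bottom-left — a diagonal reflection. All color is removed — every shape is now a shade of grey.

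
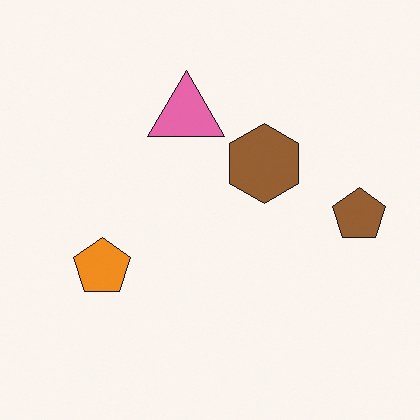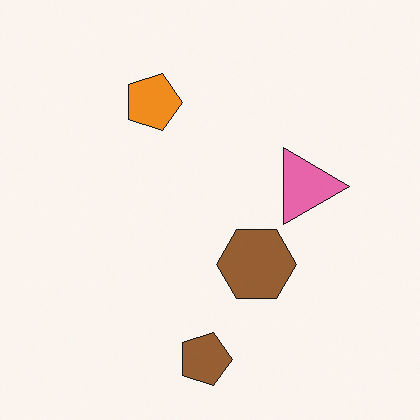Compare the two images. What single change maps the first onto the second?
The second image is the first rotated 90° clockwise.

The brown pentagon sits in the right of the first image and the bottom of the second — consistent with a whole-image 90° clockwise rotation.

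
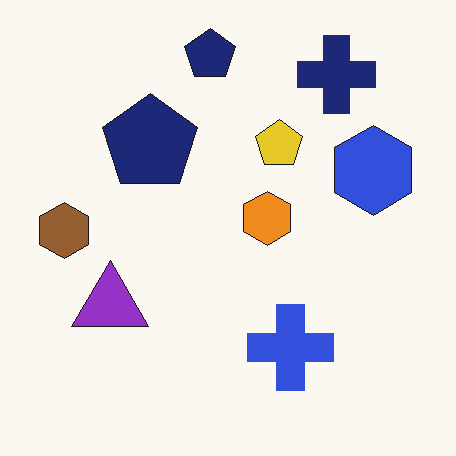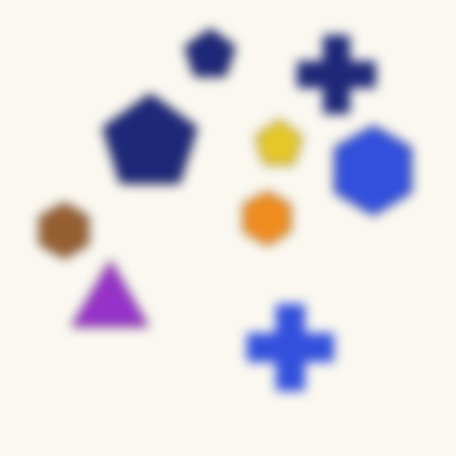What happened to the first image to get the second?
This is the original image heavily blurred.

Shape edges and outlines are uniformly softened across the whole image.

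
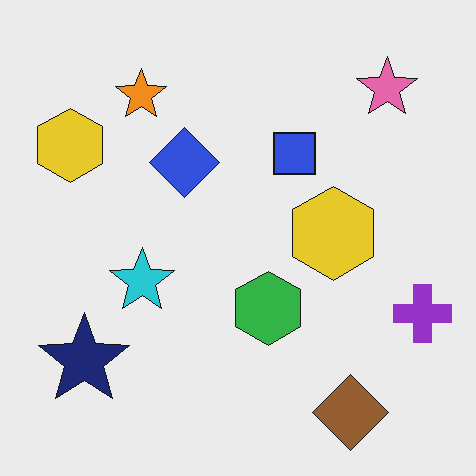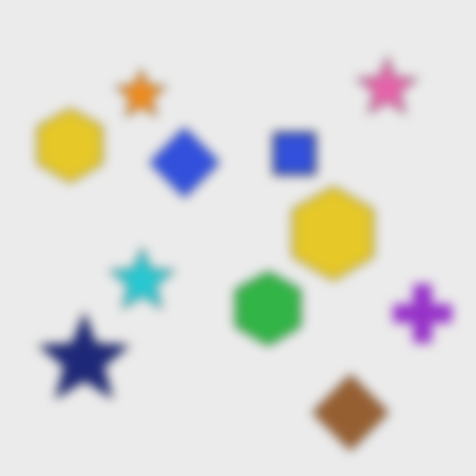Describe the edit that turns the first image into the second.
The second image is the first strongly gaussian-blurred.

Shape edges and outlines are uniformly softened across the whole image.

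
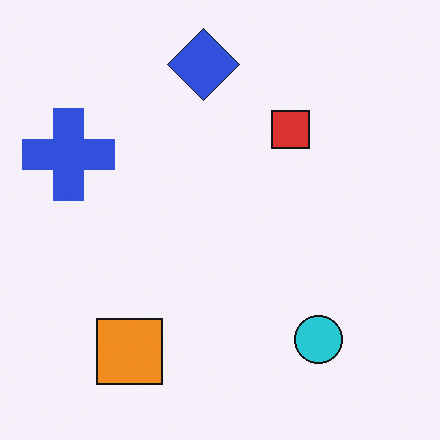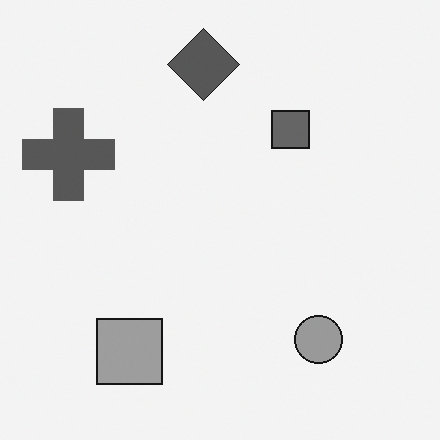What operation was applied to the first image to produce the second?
The transformation is: converted to grayscale.

All color is removed — every shape is now a shade of grey.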